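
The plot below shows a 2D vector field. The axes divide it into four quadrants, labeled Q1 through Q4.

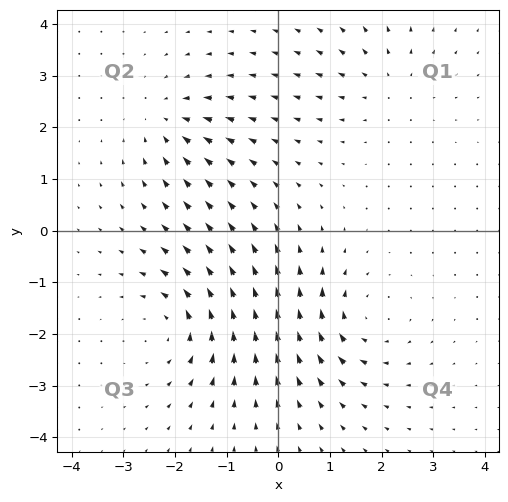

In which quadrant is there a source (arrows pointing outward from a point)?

The source sits at approximately (2.1, 2.8), which lies in quadrant Q1. The divergence there is about +2, positive as expected for a source.

Q1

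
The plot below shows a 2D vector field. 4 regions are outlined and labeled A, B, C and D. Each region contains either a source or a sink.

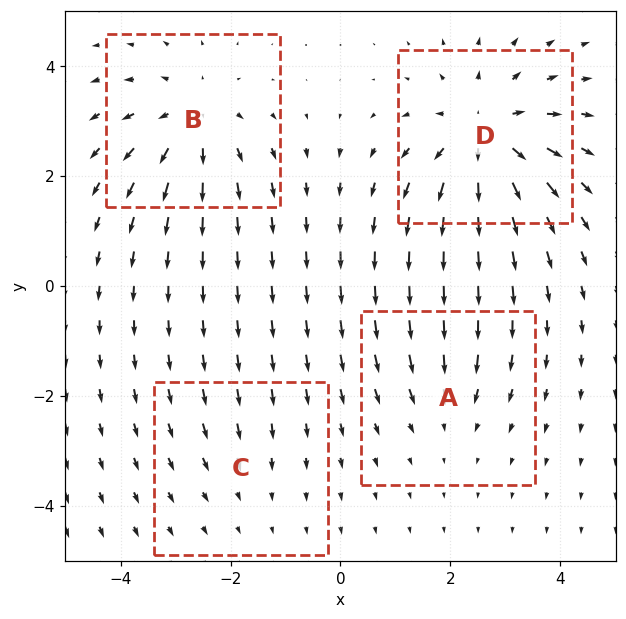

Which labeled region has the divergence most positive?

D

Divergence at each region's feature centre — A: about -3, B: about +5, C: about -2, D: about +6. Region D is most positive.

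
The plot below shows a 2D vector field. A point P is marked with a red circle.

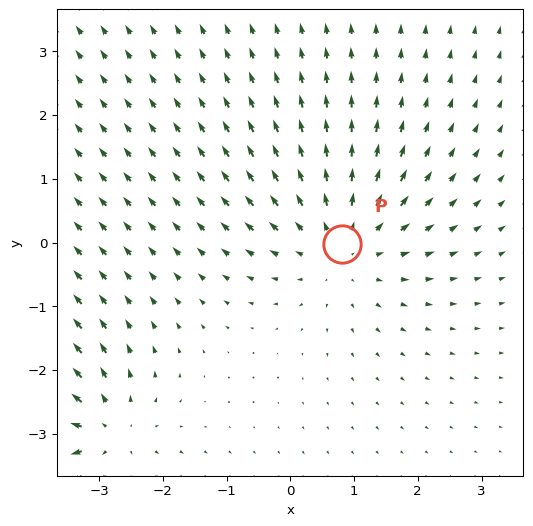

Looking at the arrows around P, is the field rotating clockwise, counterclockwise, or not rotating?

Near P at (0.8, -0.0) the arrows show no circulation. The curl there is ≈0.

not rotating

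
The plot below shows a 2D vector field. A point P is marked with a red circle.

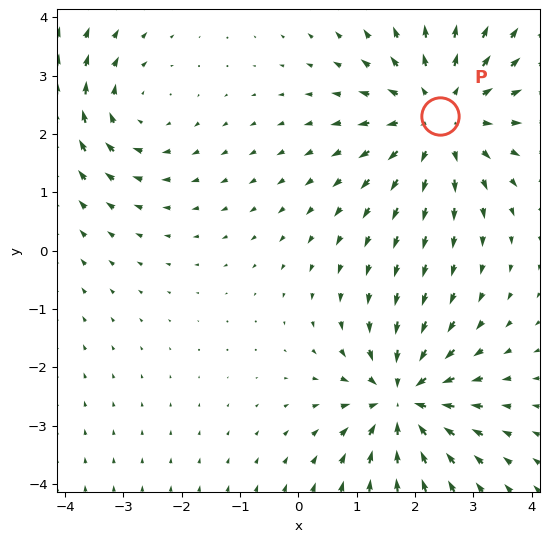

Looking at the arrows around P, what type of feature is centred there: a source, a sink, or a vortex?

At P (2.4, 2.3) the arrows spread outward. Divergence about +4, curl ≈0 — positive divergence with near-zero curl is a source.

source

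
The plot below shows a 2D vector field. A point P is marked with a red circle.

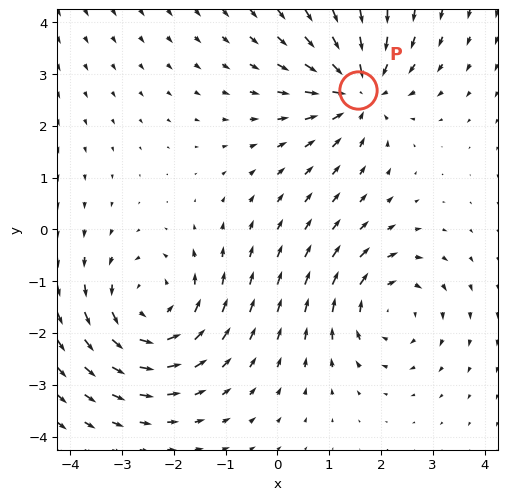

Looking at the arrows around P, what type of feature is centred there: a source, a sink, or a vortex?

At P (1.6, 2.7) the arrows converge inward. Divergence about -4, curl ≈0 — negative divergence with near-zero curl is a sink.

sink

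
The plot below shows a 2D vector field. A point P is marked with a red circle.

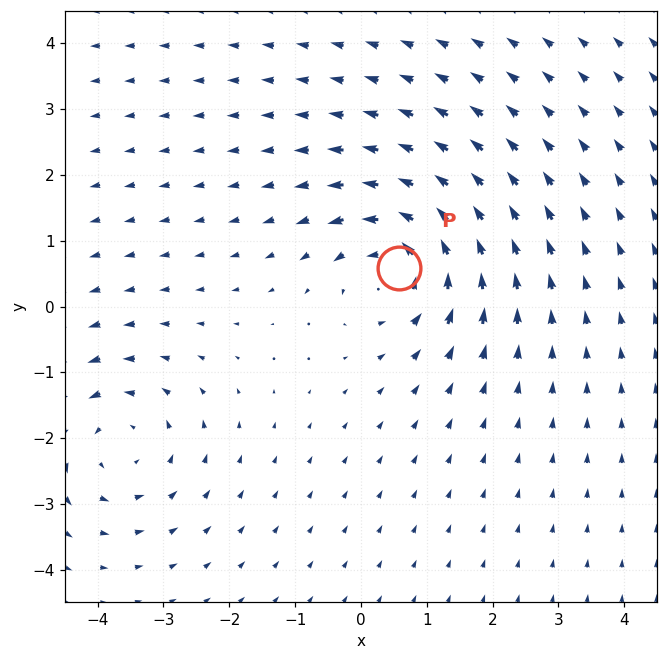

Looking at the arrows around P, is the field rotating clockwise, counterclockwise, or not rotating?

Near P at (0.6, 0.6) the arrows circulate counterclockwise. The curl (z-component) there is about +6; positive curl means counterclockwise rotation.

counterclockwise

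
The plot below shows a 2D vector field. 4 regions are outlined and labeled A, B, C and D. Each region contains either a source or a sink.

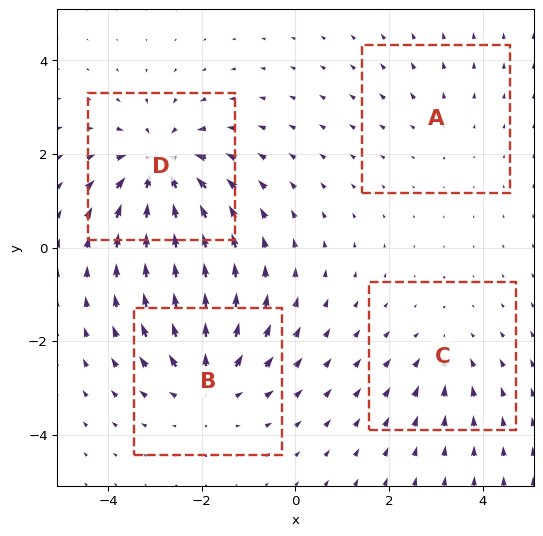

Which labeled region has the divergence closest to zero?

Divergence at each region's feature centre — A: about +2, B: about +5, C: about -3, D: about -7. Region A is closest to zero.

A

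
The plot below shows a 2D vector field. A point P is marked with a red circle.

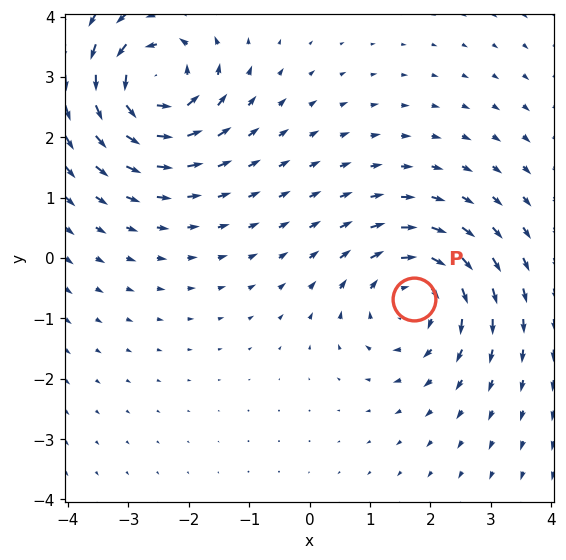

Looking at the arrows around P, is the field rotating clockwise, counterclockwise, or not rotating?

clockwise

Near P at (1.7, -0.7) the arrows circulate clockwise. The curl (z-component) there is about -4; negative curl means clockwise rotation.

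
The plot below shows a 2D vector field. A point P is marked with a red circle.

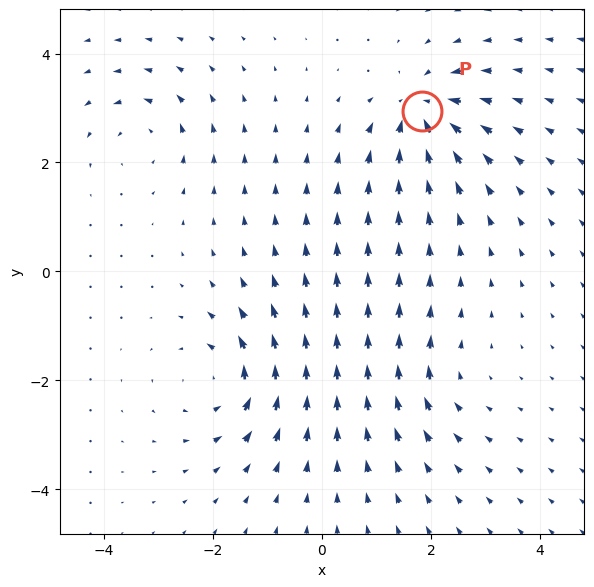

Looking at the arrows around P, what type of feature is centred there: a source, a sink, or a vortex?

At P (1.8, 2.9) the arrows converge inward. Divergence about -5, curl ≈0 — negative divergence with near-zero curl is a sink.

sink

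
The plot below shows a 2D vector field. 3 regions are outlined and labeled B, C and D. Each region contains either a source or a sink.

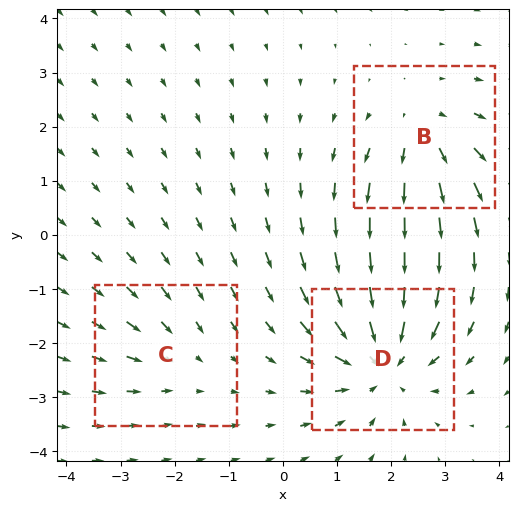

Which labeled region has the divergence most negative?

D

Divergence at each region's feature centre — B: about +3, C: about -2, D: about -5. Region D is most negative.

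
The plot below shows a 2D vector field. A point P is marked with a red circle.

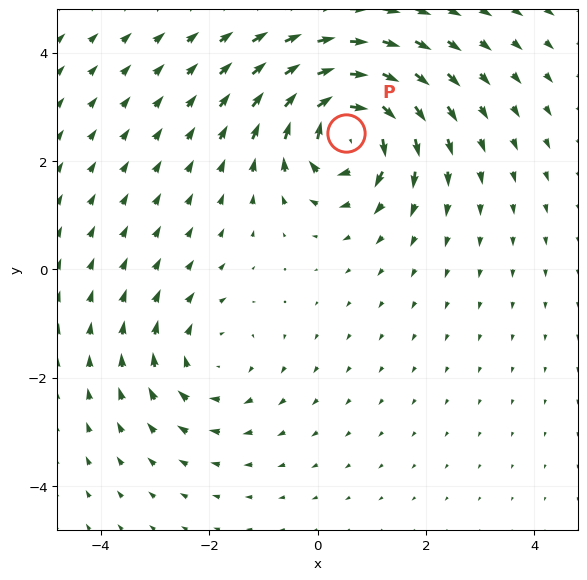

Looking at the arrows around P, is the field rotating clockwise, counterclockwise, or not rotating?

Near P at (0.5, 2.5) the arrows circulate clockwise. The curl (z-component) there is about -7; negative curl means clockwise rotation.

clockwise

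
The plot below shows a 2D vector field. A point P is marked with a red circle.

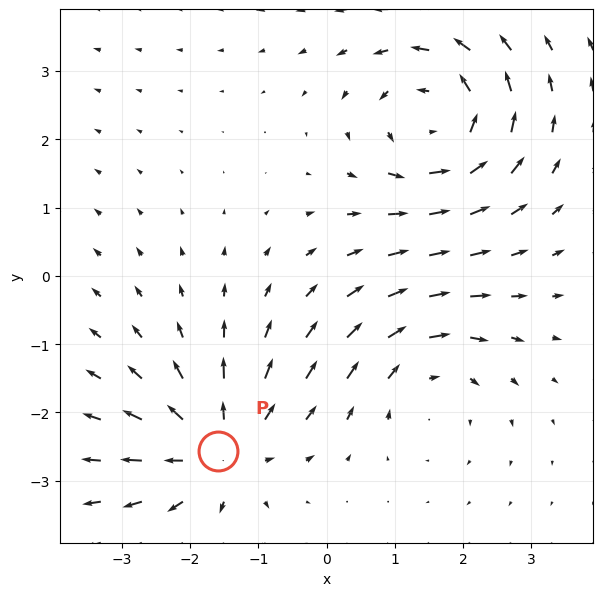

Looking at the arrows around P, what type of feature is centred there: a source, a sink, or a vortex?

source

At P (-1.6, -2.6) the arrows spread outward. Divergence about +4, curl ≈0 — positive divergence with near-zero curl is a source.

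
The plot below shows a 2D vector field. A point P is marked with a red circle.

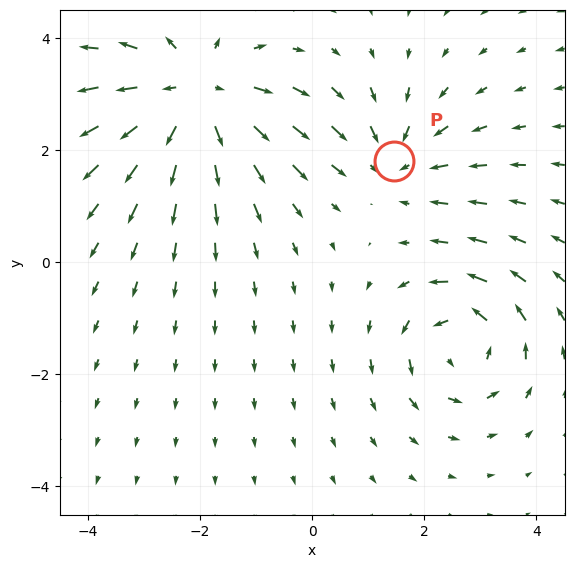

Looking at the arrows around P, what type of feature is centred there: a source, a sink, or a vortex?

sink

At P (1.5, 1.8) the arrows converge inward. Divergence about -2, curl ≈0 — negative divergence with near-zero curl is a sink.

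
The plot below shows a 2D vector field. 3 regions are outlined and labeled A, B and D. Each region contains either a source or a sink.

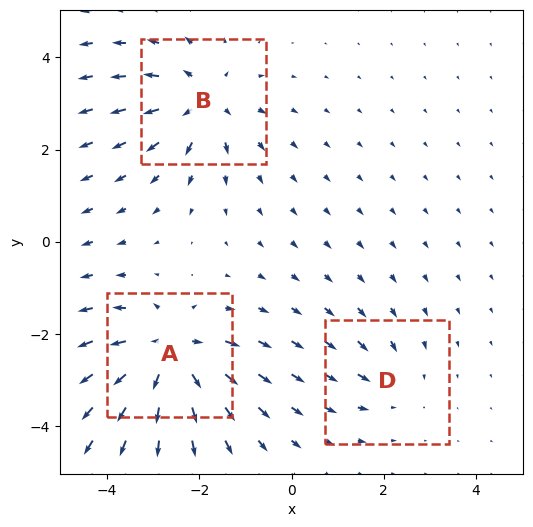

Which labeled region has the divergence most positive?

Divergence at each region's feature centre — A: about +5, B: about +4, D: about -2. Region A is most positive.

A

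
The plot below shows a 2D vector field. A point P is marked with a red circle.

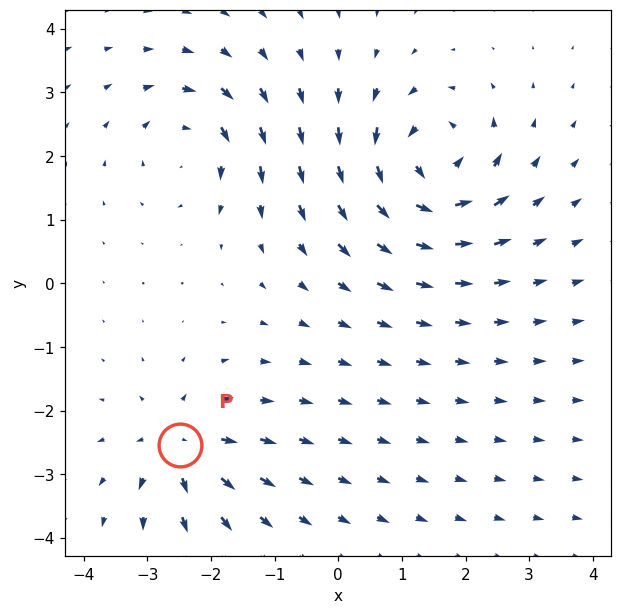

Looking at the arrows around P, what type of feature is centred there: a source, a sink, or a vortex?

At P (-2.5, -2.5) the arrows spread outward. Divergence about +5, curl ≈0 — positive divergence with near-zero curl is a source.

source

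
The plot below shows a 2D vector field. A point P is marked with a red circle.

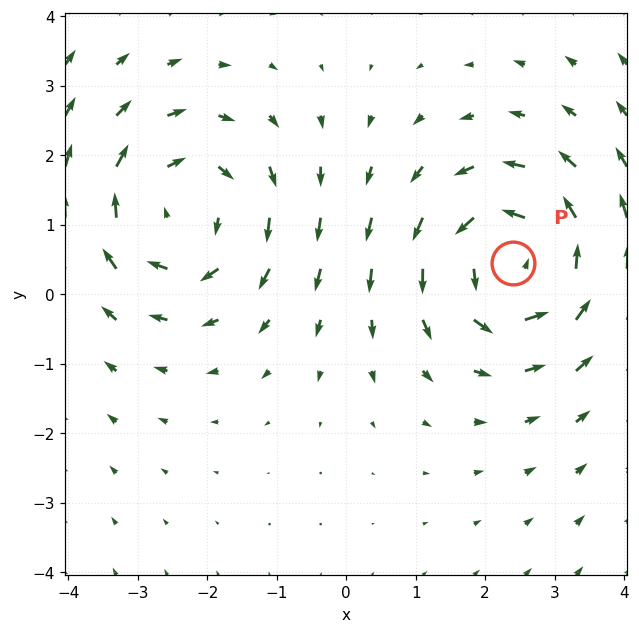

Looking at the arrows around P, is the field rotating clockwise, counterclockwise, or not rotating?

counterclockwise

Near P at (2.4, 0.5) the arrows circulate counterclockwise. The curl (z-component) there is about +4; positive curl means counterclockwise rotation.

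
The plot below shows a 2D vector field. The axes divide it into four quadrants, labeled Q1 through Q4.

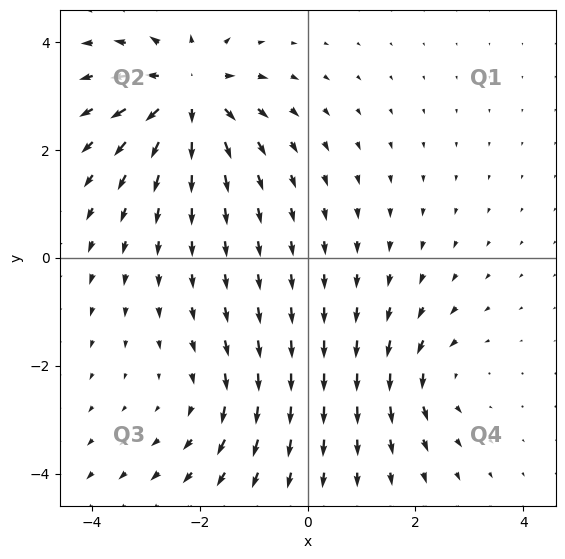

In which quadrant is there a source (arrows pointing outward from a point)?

Q2

The source sits at approximately (-2.2, 3.1), which lies in quadrant Q2. The divergence there is about +6, positive as expected for a source.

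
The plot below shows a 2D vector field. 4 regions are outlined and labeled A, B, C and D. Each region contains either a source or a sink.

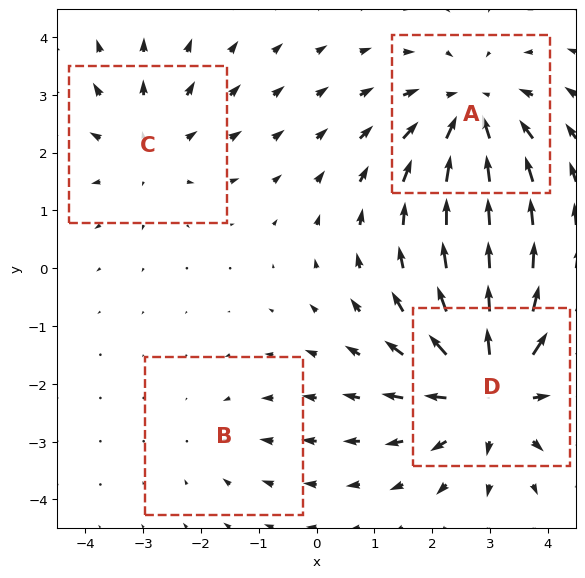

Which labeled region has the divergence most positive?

D

Divergence at each region's feature centre — A: about -4, B: about -2, C: about +3, D: about +6. Region D is most positive.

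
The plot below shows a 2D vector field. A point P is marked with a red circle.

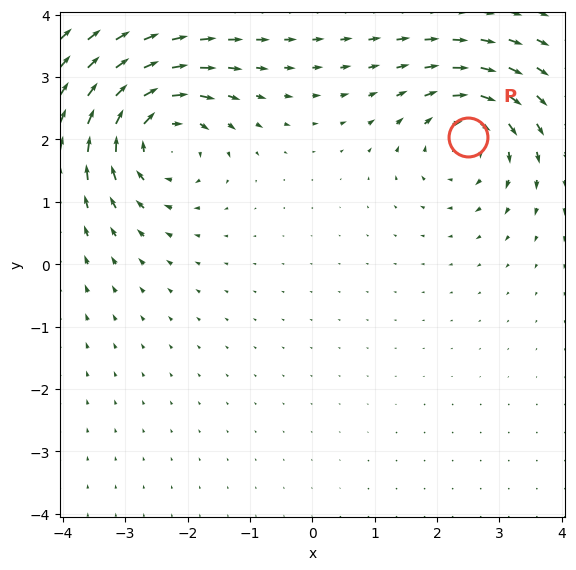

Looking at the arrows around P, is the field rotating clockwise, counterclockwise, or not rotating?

clockwise

Near P at (2.5, 2.0) the arrows circulate clockwise. The curl (z-component) there is about -5; negative curl means clockwise rotation.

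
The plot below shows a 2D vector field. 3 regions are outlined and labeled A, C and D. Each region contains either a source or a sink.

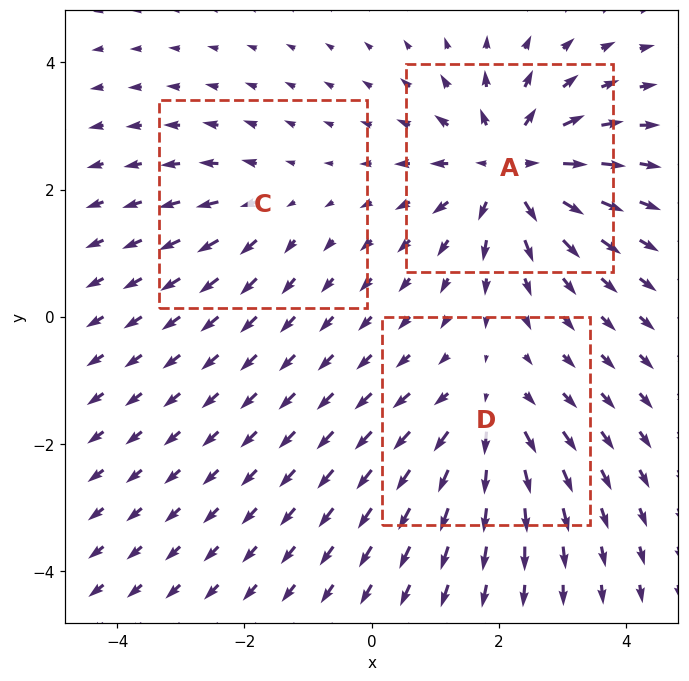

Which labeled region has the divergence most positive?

Divergence at each region's feature centre — A: about +5, C: about +2, D: about +3. Region A is most positive.

A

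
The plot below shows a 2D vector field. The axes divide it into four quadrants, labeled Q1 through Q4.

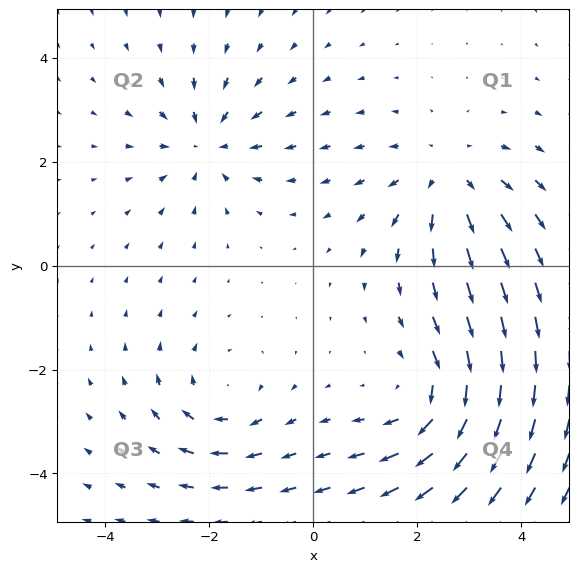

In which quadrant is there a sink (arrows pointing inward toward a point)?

Q2

The sink sits at approximately (-2.0, 2.3), which lies in quadrant Q2. The divergence there is about -3, negative as expected for a sink.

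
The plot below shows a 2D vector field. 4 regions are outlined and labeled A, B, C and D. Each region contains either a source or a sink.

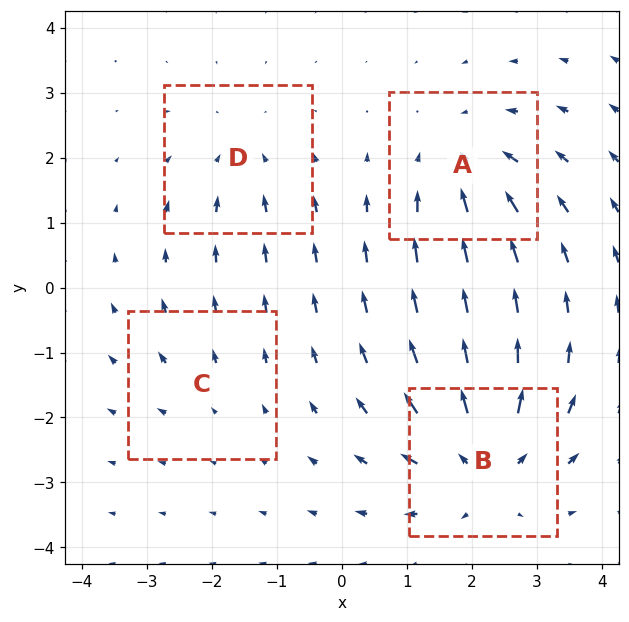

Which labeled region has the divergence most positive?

B

Divergence at each region's feature centre — A: about -4, B: about +6, C: about +2, D: about -3. Region B is most positive.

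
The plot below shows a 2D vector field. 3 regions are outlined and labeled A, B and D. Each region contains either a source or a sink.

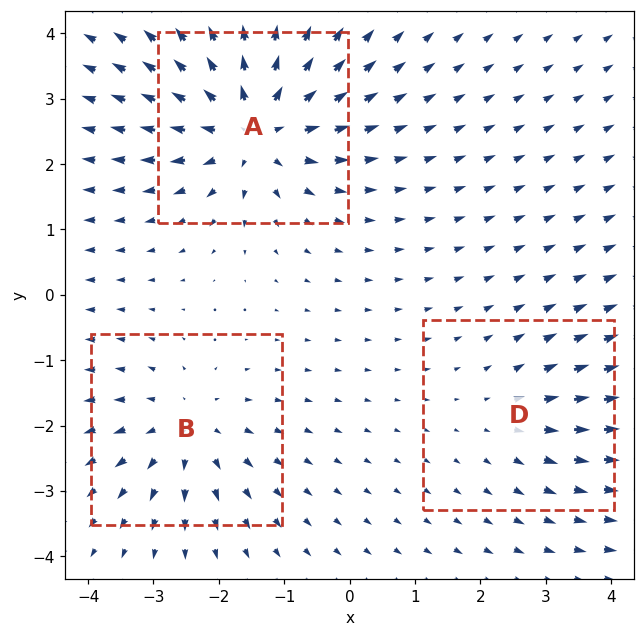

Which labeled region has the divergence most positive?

A

Divergence at each region's feature centre — A: about +5, B: about +3, D: about +2. Region A is most positive.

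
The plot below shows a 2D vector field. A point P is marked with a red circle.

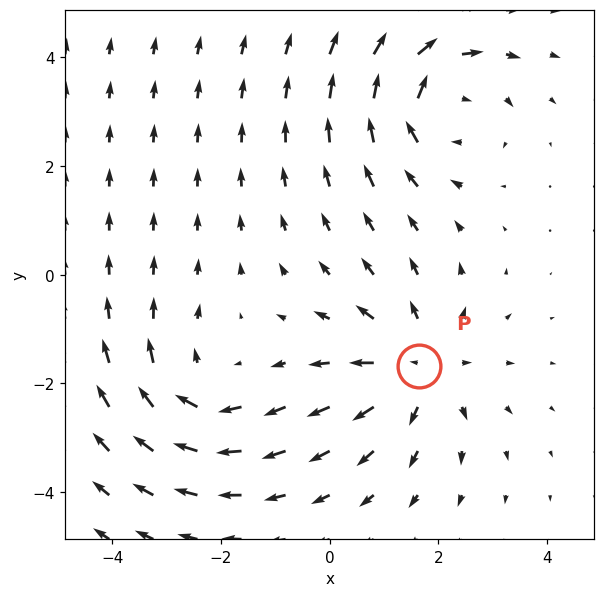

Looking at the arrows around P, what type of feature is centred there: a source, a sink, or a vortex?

At P (1.6, -1.7) the arrows spread outward. Divergence about +3, curl ≈0 — positive divergence with near-zero curl is a source.

source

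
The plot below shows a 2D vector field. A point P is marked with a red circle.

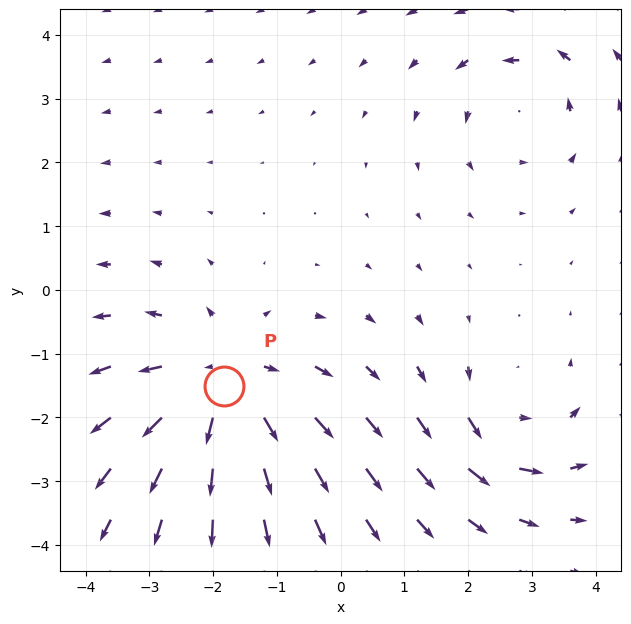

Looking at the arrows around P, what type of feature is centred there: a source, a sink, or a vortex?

source

At P (-1.8, -1.5) the arrows spread outward. Divergence about +4, curl ≈0 — positive divergence with near-zero curl is a source.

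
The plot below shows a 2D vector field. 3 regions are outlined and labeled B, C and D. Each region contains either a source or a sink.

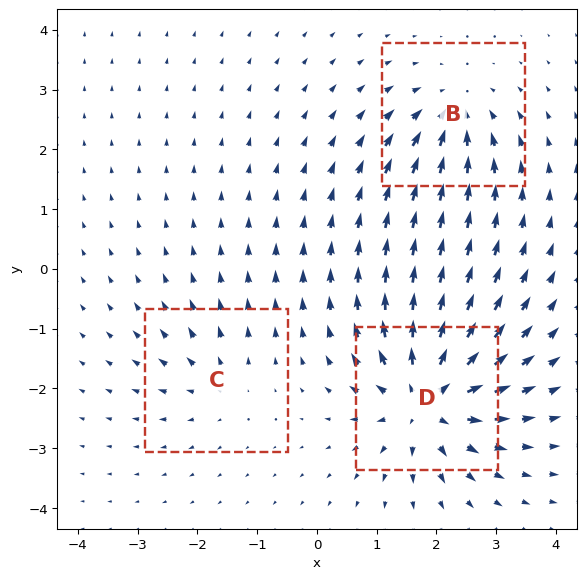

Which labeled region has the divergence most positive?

Divergence at each region's feature centre — B: about -4, C: about +3, D: about +7. Region D is most positive.

D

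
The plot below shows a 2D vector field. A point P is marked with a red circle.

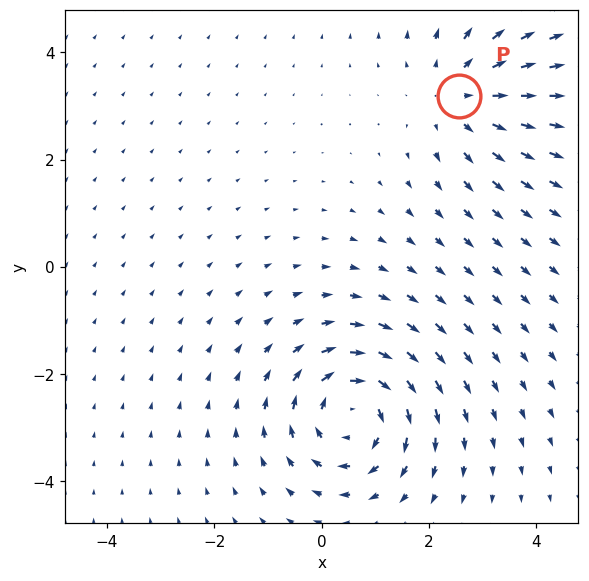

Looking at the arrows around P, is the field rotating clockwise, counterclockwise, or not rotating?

not rotating

Near P at (2.6, 3.2) the arrows show no circulation. The curl there is ≈0.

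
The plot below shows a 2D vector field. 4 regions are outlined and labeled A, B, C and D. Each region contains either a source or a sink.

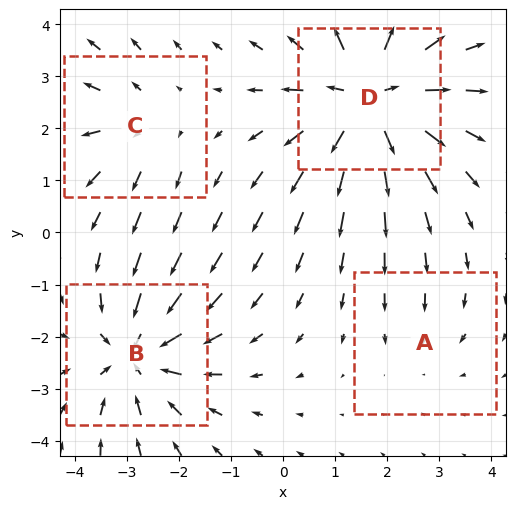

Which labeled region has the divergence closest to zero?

Divergence at each region's feature centre — A: about -2, B: about -5, C: about +3, D: about +6. Region A is closest to zero.

A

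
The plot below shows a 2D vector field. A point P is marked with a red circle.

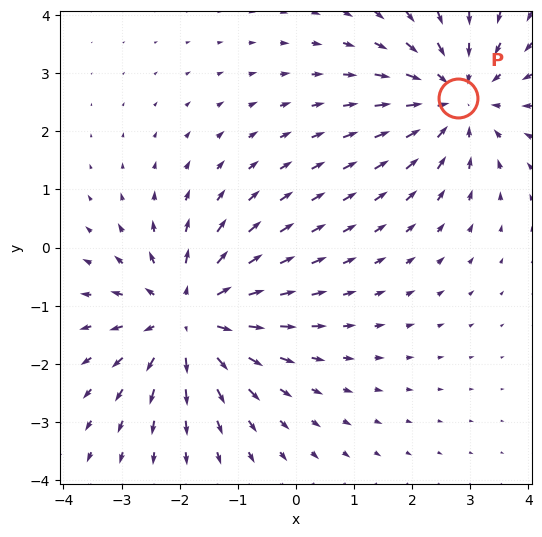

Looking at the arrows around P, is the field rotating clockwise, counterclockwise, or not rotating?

not rotating

Near P at (2.8, 2.6) the arrows show no circulation. The curl there is ≈0.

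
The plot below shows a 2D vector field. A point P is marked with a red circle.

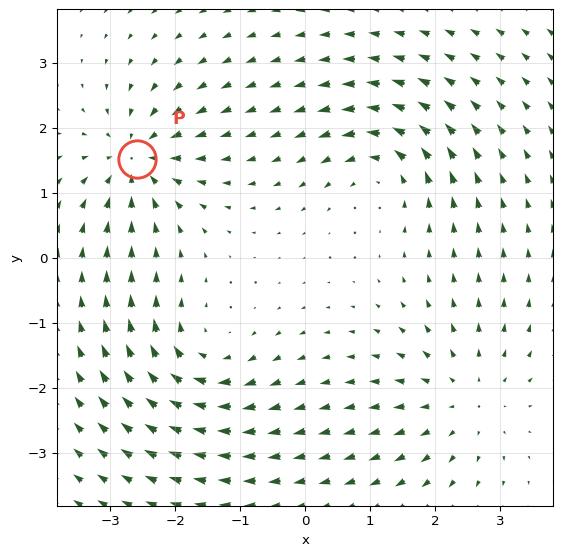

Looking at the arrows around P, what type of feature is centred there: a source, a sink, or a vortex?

At P (-2.6, 1.5) the arrows converge inward. Divergence about -6, curl ≈0 — negative divergence with near-zero curl is a sink.

sink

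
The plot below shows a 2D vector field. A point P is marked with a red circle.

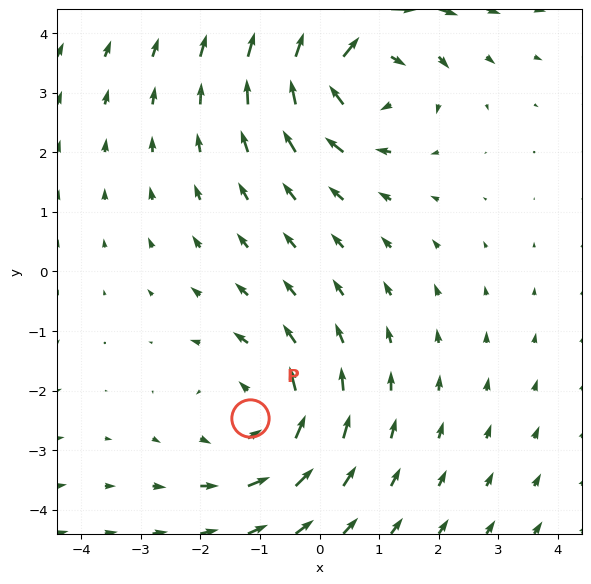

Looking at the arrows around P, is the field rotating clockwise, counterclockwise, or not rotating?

counterclockwise

Near P at (-1.2, -2.5) the arrows circulate counterclockwise. The curl (z-component) there is about +3; positive curl means counterclockwise rotation.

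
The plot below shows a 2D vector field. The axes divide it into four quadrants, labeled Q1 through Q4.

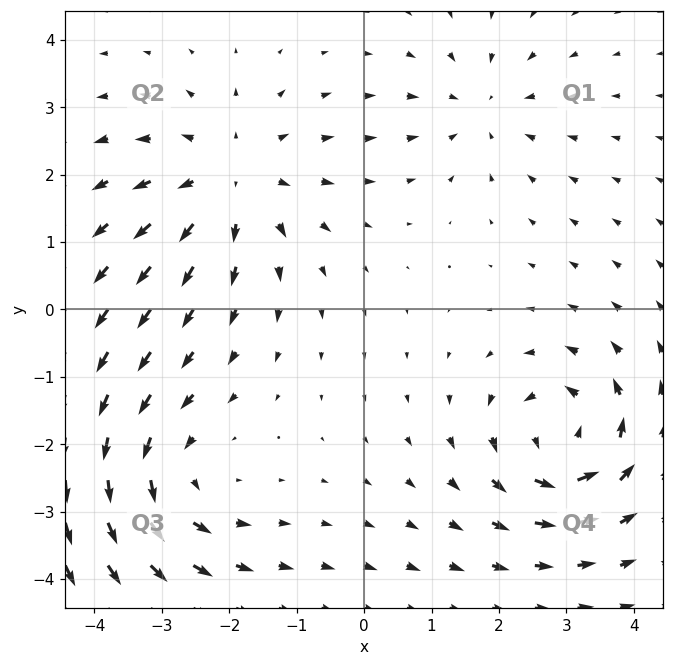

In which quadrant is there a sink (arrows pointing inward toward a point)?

The sink sits at approximately (1.7, 3.0), which lies in quadrant Q1. The divergence there is about -3, negative as expected for a sink.

Q1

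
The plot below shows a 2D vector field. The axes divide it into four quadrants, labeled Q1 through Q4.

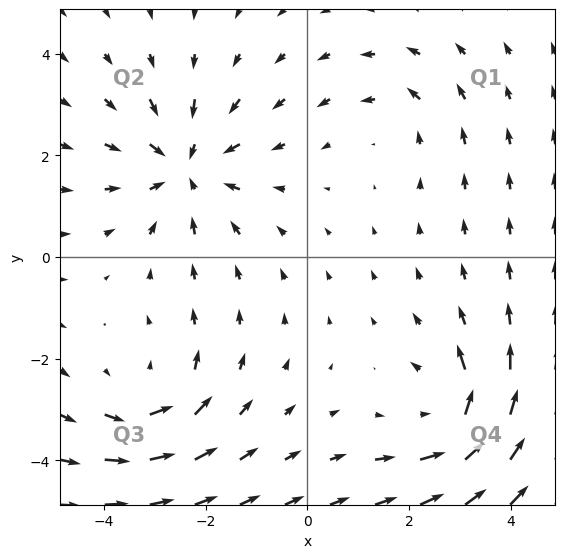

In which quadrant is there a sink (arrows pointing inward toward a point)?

The sink sits at approximately (-2.4, 1.8), which lies in quadrant Q2. The divergence there is about -5, negative as expected for a sink.

Q2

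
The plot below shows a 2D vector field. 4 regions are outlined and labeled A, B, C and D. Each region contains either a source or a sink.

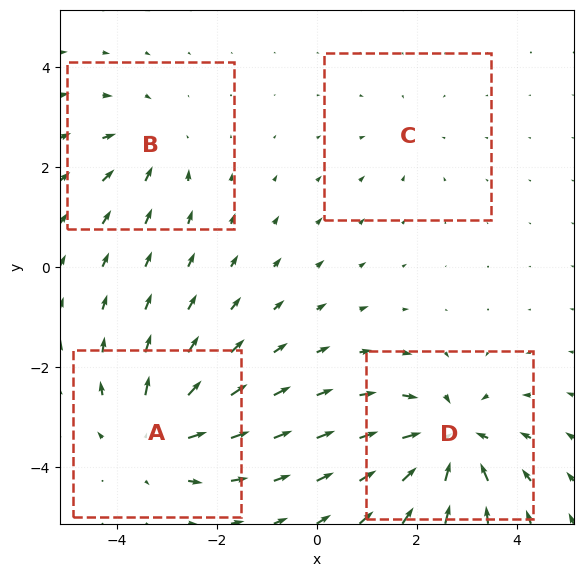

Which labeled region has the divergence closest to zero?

C

Divergence at each region's feature centre — A: about +5, B: about -4, C: about -2, D: about -7. Region C is closest to zero.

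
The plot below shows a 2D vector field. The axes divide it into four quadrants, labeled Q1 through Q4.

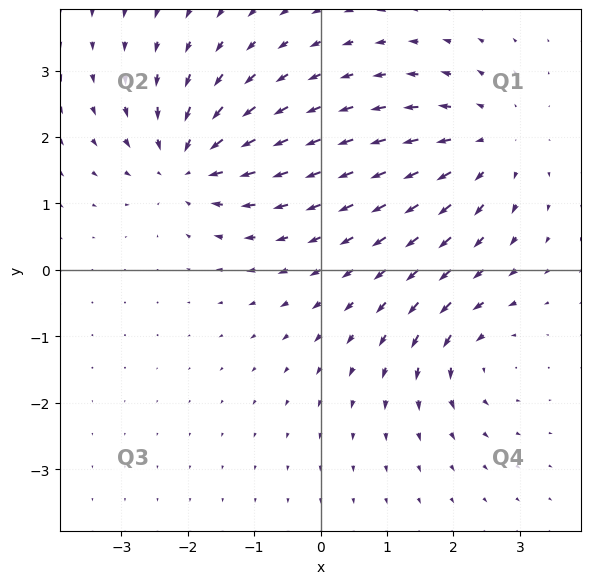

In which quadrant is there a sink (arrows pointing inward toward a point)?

Q2

The sink sits at approximately (-2.0, 1.6), which lies in quadrant Q2. The divergence there is about -5, negative as expected for a sink.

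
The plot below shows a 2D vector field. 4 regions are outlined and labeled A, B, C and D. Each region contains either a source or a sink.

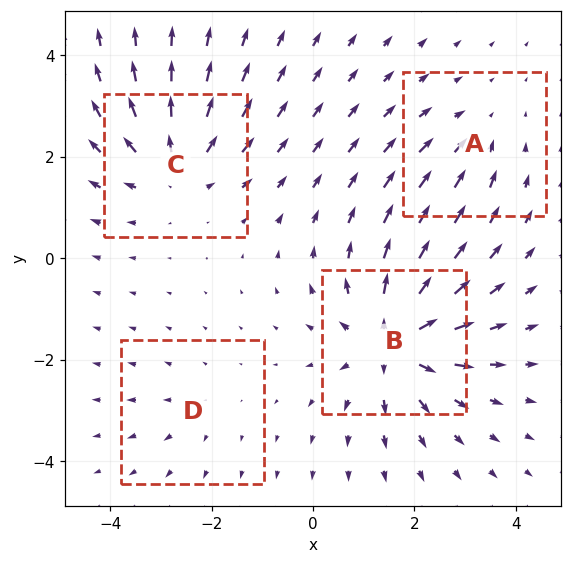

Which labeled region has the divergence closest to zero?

D

Divergence at each region's feature centre — A: about -3, B: about +7, C: about +5, D: about +2. Region D is closest to zero.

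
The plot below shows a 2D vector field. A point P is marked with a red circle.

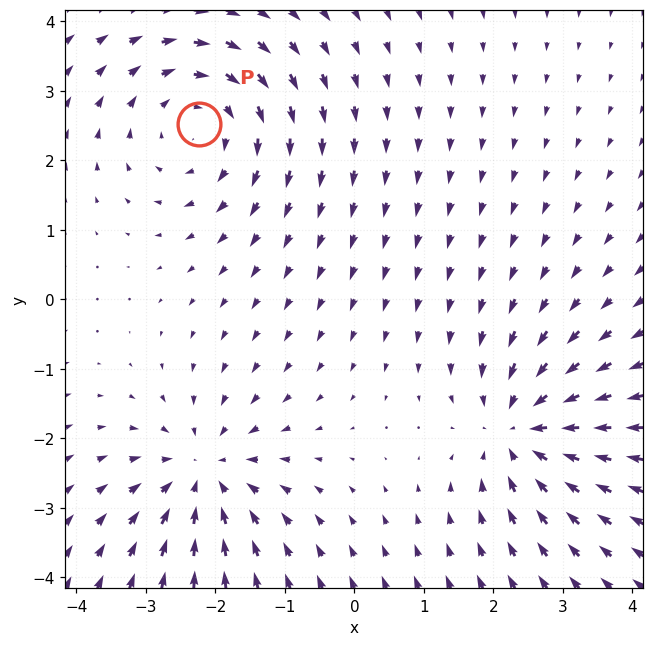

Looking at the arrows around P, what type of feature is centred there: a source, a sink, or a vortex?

vortex

At P (-2.2, 2.5) the arrows circulate clockwise. Divergence ≈0, curl about -4 — near-zero divergence with nonzero curl is a vortex.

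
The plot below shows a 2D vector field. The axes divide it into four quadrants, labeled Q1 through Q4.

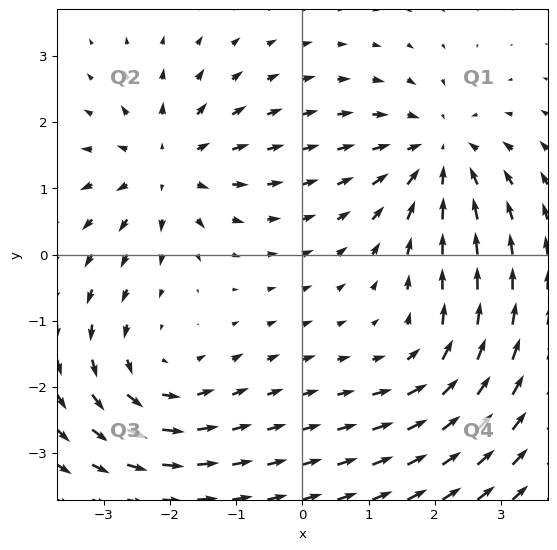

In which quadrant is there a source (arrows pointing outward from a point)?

The source sits at approximately (-2.0, 1.3), which lies in quadrant Q2. The divergence there is about +5, positive as expected for a source.

Q2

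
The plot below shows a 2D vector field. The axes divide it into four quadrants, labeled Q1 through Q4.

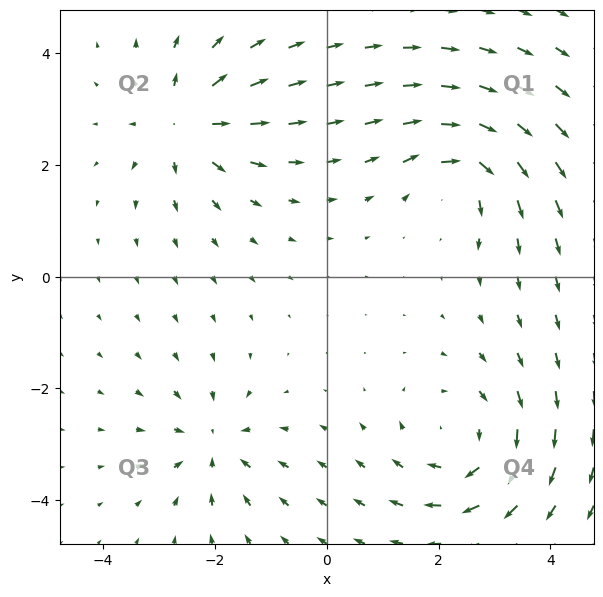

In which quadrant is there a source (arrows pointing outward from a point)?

Q2

The source sits at approximately (-2.5, 2.8), which lies in quadrant Q2. The divergence there is about +5, positive as expected for a source.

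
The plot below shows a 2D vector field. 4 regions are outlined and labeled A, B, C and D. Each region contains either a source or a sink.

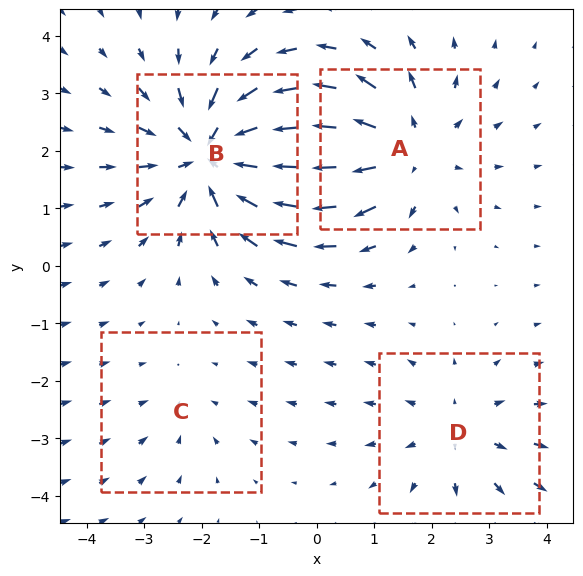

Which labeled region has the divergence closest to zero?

Divergence at each region's feature centre — A: about +4, B: about -6, C: about -2, D: about +3. Region C is closest to zero.

C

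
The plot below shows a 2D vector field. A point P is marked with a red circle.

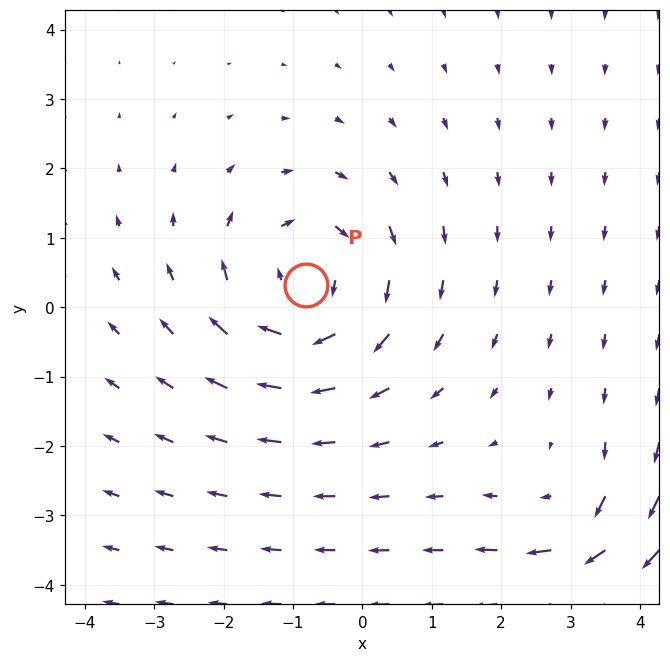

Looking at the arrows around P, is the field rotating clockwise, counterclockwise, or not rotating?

clockwise

Near P at (-0.8, 0.3) the arrows circulate clockwise. The curl (z-component) there is about -5; negative curl means clockwise rotation.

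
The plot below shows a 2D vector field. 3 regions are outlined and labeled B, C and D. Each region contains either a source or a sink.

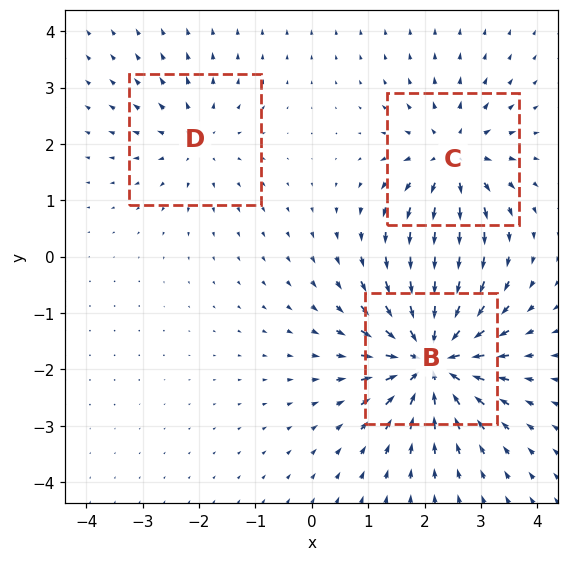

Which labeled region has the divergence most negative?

B

Divergence at each region's feature centre — B: about -6, C: about +4, D: about +3. Region B is most negative.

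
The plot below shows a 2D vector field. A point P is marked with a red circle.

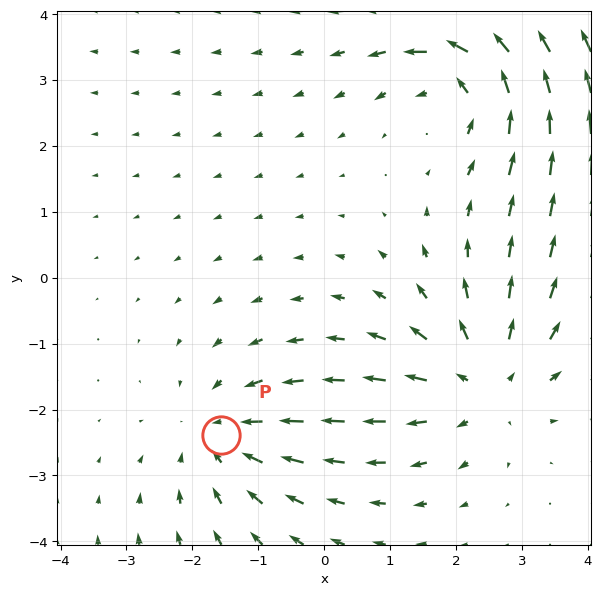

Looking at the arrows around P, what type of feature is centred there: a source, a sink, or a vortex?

At P (-1.6, -2.4) the arrows converge inward. Divergence about -3, curl ≈0 — negative divergence with near-zero curl is a sink.

sink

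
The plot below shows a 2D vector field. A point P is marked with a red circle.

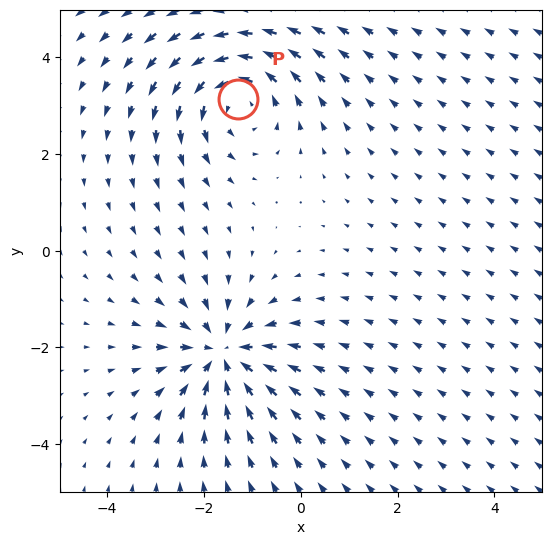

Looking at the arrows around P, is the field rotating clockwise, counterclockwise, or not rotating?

counterclockwise

Near P at (-1.3, 3.1) the arrows circulate counterclockwise. The curl (z-component) there is about +3; positive curl means counterclockwise rotation.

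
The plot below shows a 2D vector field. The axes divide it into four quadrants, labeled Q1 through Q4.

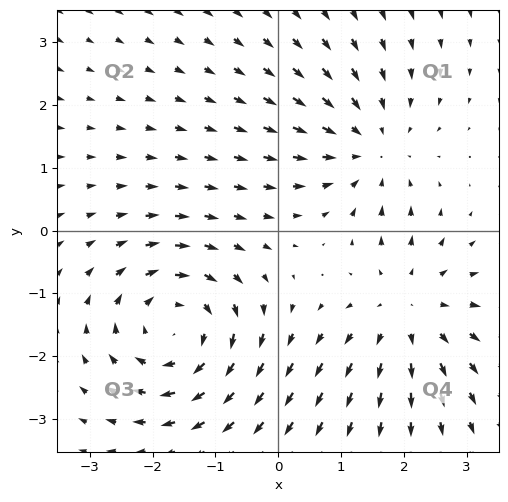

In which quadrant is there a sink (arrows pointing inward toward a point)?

The sink sits at approximately (1.5, 1.3), which lies in quadrant Q1. The divergence there is about -2, negative as expected for a sink.

Q1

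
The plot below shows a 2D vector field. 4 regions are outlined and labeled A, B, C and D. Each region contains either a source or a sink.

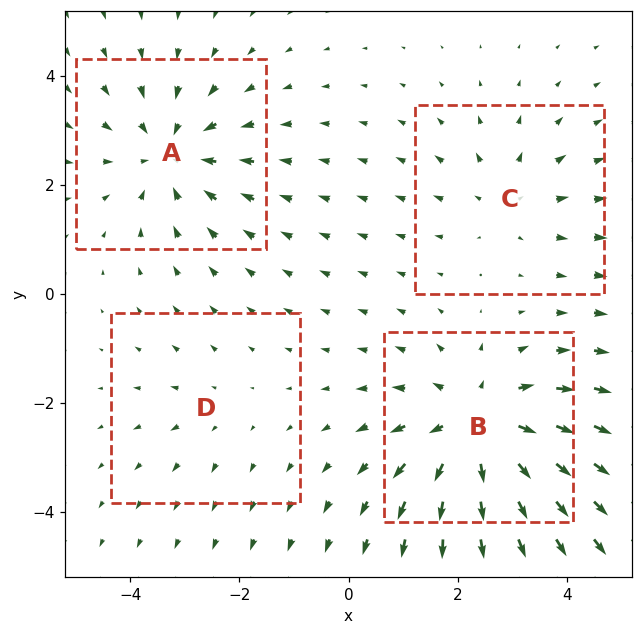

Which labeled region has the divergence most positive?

B

Divergence at each region's feature centre — A: about -4, B: about +6, C: about +3, D: about +2. Region B is most positive.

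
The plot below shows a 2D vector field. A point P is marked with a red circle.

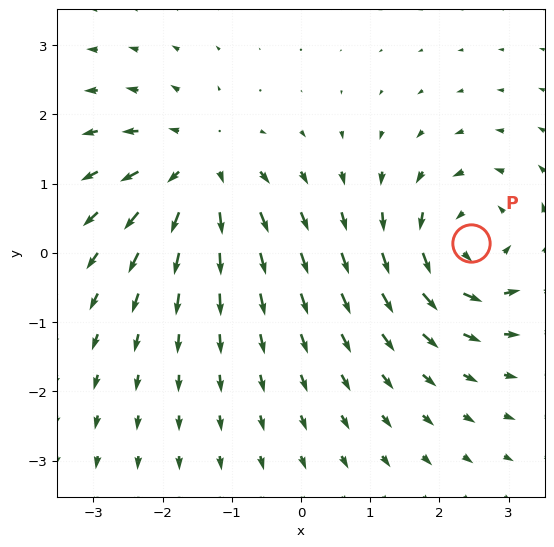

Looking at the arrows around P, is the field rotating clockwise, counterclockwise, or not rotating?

counterclockwise

Near P at (2.5, 0.1) the arrows circulate counterclockwise. The curl (z-component) there is about +5; positive curl means counterclockwise rotation.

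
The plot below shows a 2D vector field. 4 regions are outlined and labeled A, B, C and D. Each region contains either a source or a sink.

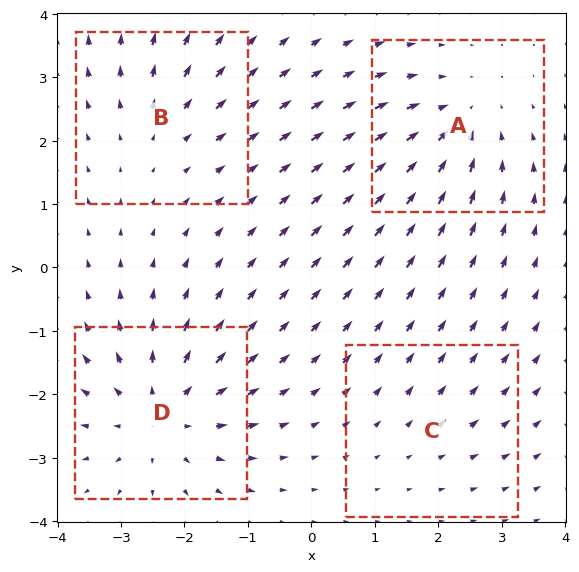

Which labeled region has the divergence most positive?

Divergence at each region's feature centre — A: about -4, B: about +3, C: about +2, D: about +6. Region D is most positive.

D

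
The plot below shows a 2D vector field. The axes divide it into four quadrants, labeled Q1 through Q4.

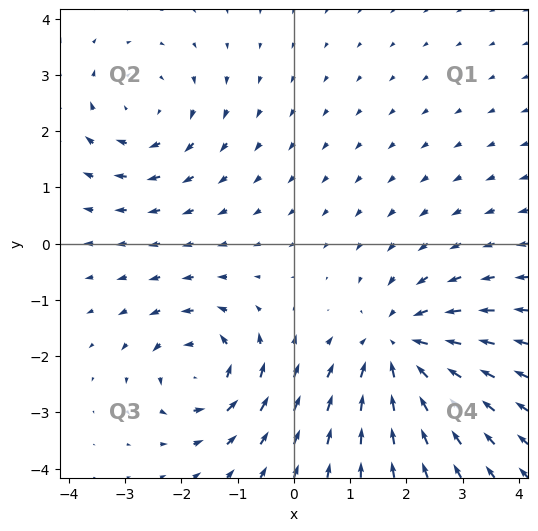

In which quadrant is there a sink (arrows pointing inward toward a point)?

The sink sits at approximately (1.8, -1.8), which lies in quadrant Q4. The divergence there is about -3, negative as expected for a sink.

Q4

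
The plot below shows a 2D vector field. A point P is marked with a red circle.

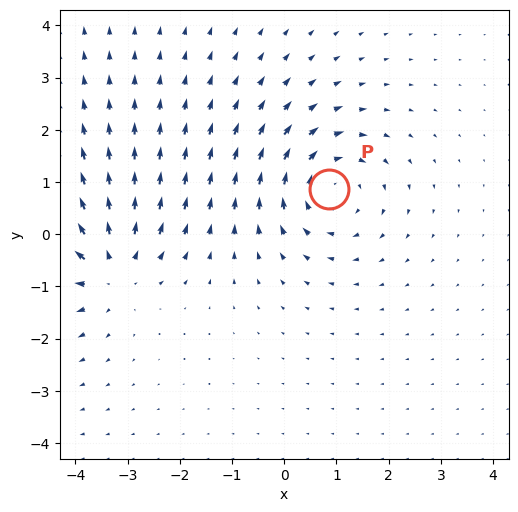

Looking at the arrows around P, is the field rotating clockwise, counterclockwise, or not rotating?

Near P at (0.9, 0.9) the arrows circulate clockwise. The curl (z-component) there is about -4; negative curl means clockwise rotation.

clockwise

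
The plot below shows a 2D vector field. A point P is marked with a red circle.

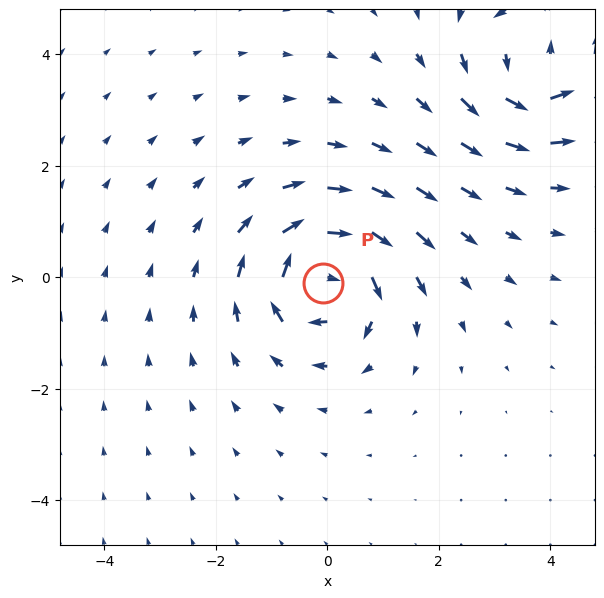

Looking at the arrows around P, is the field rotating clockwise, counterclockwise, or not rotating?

Near P at (-0.1, -0.1) the arrows circulate clockwise. The curl (z-component) there is about -6; negative curl means clockwise rotation.

clockwise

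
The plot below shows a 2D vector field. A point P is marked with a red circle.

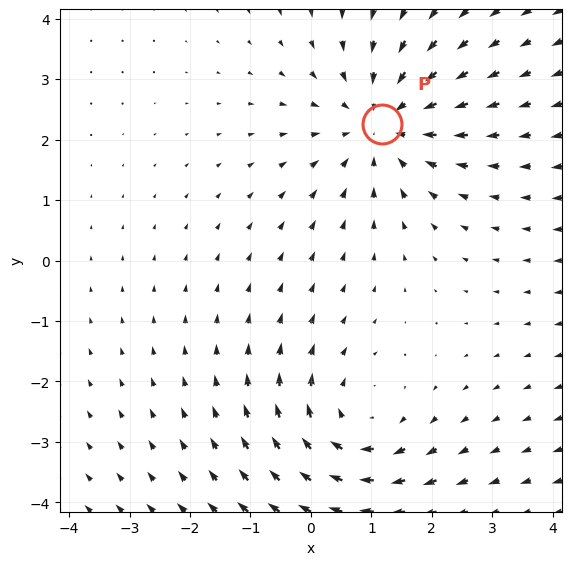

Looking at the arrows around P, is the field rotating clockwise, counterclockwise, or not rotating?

not rotating

Near P at (1.2, 2.3) the arrows show no circulation. The curl there is ≈0.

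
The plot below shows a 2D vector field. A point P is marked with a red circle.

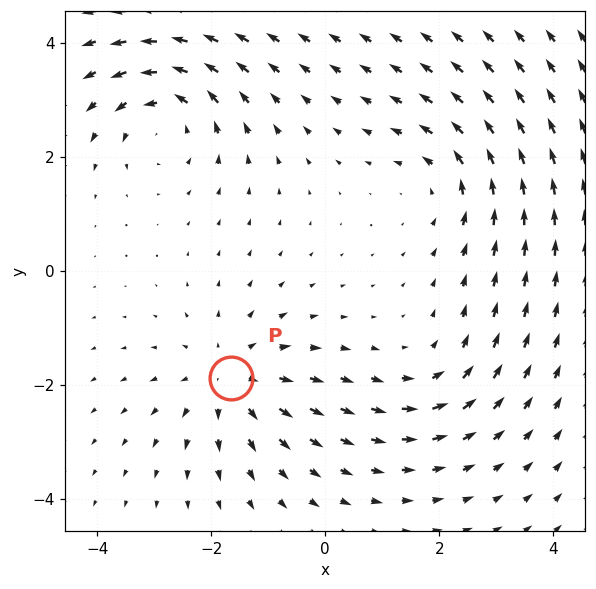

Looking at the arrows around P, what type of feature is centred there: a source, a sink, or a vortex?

At P (-1.7, -1.9) the arrows spread outward. Divergence about +4, curl ≈0 — positive divergence with near-zero curl is a source.

source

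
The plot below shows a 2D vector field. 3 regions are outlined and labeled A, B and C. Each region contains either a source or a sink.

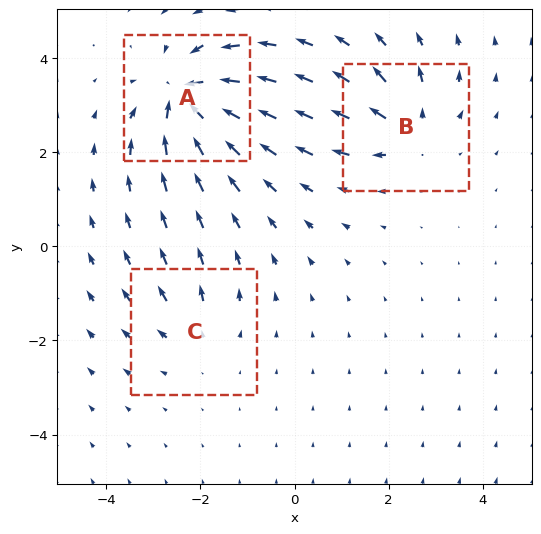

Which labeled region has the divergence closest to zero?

C

Divergence at each region's feature centre — A: about -6, B: about +4, C: about +2. Region C is closest to zero.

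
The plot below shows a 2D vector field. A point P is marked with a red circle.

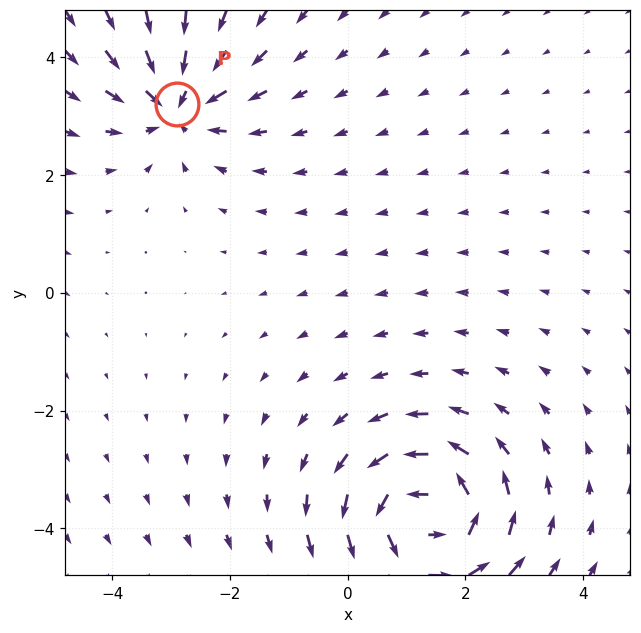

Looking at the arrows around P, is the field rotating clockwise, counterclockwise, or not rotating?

Near P at (-2.9, 3.2) the arrows show no circulation. The curl there is ≈0.

not rotating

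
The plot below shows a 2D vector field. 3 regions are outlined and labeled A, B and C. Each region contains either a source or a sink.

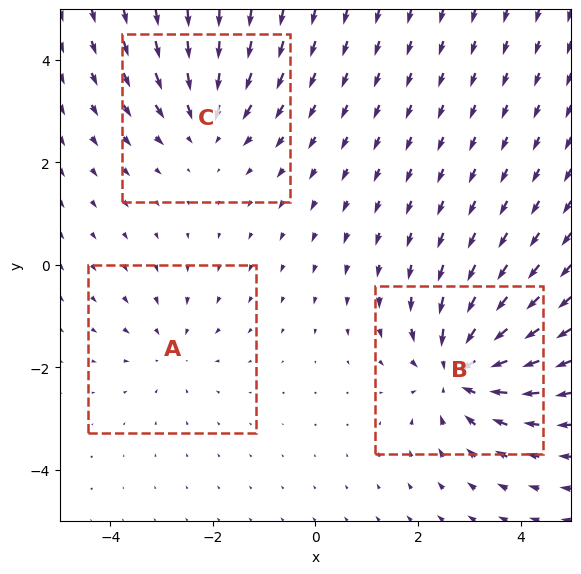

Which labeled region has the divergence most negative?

Divergence at each region's feature centre — A: about -2, B: about -5, C: about -3. Region B is most negative.

B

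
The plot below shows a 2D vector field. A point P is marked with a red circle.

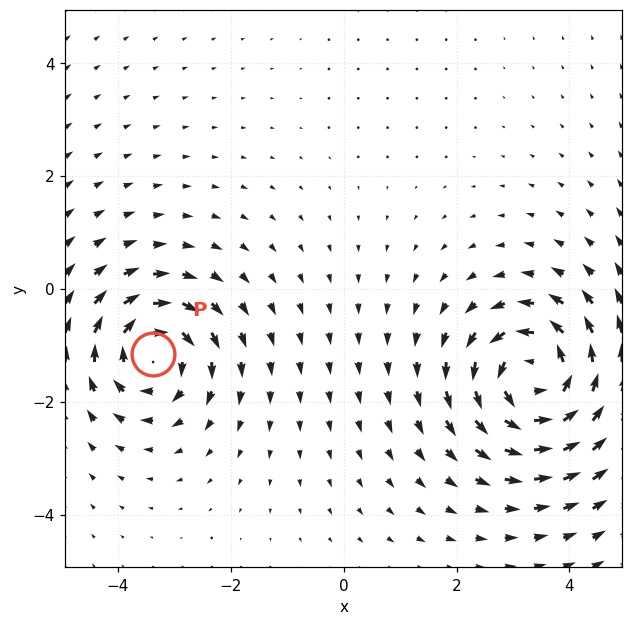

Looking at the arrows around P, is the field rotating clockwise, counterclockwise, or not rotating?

clockwise

Near P at (-3.4, -1.2) the arrows circulate clockwise. The curl (z-component) there is about -5; negative curl means clockwise rotation.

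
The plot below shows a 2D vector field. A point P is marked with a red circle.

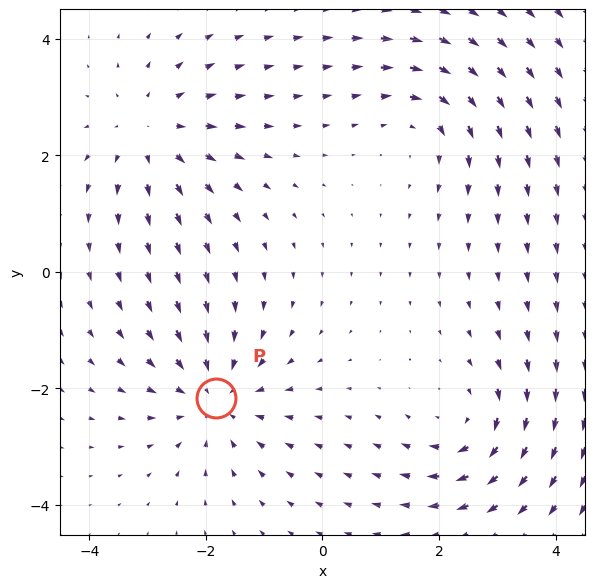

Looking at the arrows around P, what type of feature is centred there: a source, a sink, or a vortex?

At P (-1.8, -2.2) the arrows converge inward. Divergence about -4, curl ≈0 — negative divergence with near-zero curl is a sink.

sink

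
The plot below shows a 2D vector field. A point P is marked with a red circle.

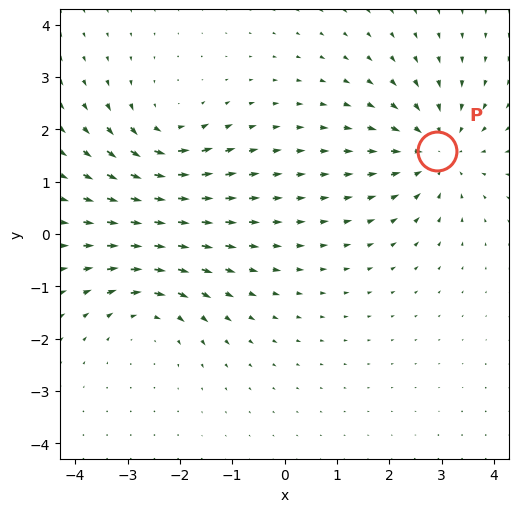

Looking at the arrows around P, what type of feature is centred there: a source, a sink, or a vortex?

At P (2.9, 1.6) the arrows converge inward. Divergence about -4, curl ≈0 — negative divergence with near-zero curl is a sink.

sink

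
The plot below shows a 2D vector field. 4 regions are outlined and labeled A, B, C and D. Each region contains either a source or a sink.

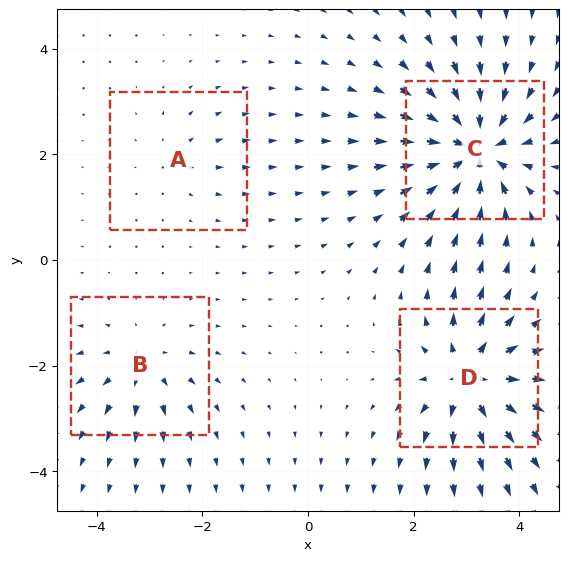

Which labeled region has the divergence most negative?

C

Divergence at each region's feature centre — A: about +2, B: about +4, C: about -8, D: about +7. Region C is most negative.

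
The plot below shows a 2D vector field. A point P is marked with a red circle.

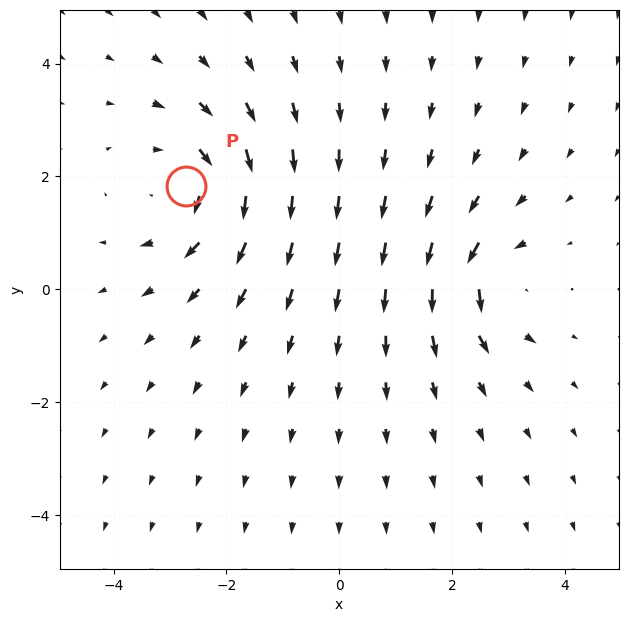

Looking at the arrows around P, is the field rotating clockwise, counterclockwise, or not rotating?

clockwise

Near P at (-2.7, 1.8) the arrows circulate clockwise. The curl (z-component) there is about -4; negative curl means clockwise rotation.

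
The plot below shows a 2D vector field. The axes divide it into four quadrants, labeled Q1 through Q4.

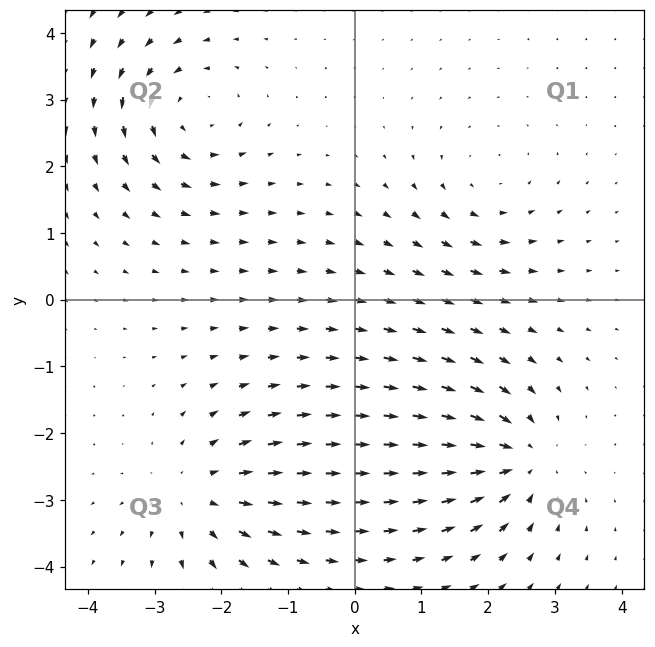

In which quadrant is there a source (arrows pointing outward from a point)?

Q3

The source sits at approximately (-2.3, -2.9), which lies in quadrant Q3. The divergence there is about +4, positive as expected for a source.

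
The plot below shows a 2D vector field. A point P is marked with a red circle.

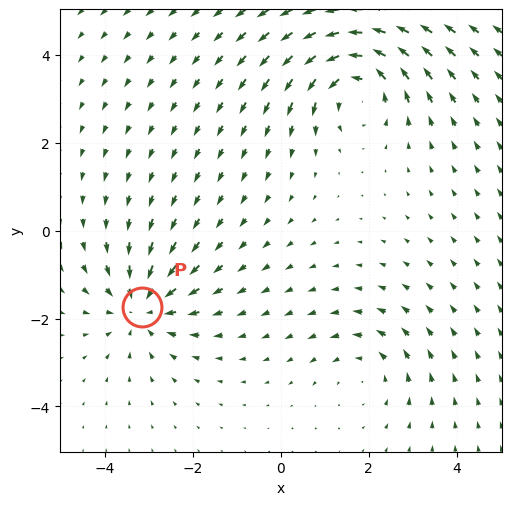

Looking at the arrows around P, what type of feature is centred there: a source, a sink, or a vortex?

At P (-3.2, -1.7) the arrows converge inward. Divergence about -4, curl ≈0 — negative divergence with near-zero curl is a sink.

sink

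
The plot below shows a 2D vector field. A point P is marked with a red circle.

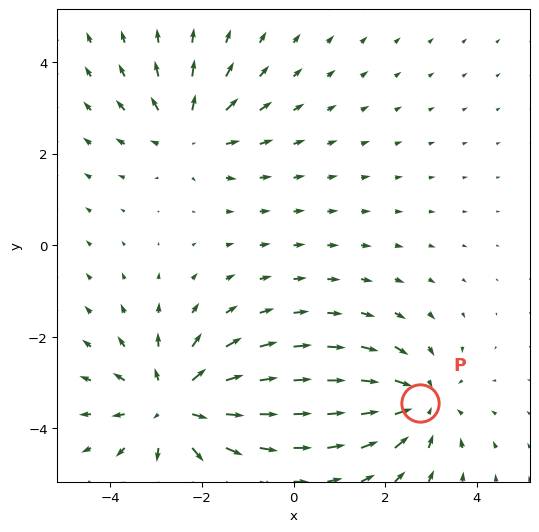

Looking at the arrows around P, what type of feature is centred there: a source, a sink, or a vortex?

At P (2.8, -3.4) the arrows converge inward. Divergence about -3, curl ≈0 — negative divergence with near-zero curl is a sink.

sink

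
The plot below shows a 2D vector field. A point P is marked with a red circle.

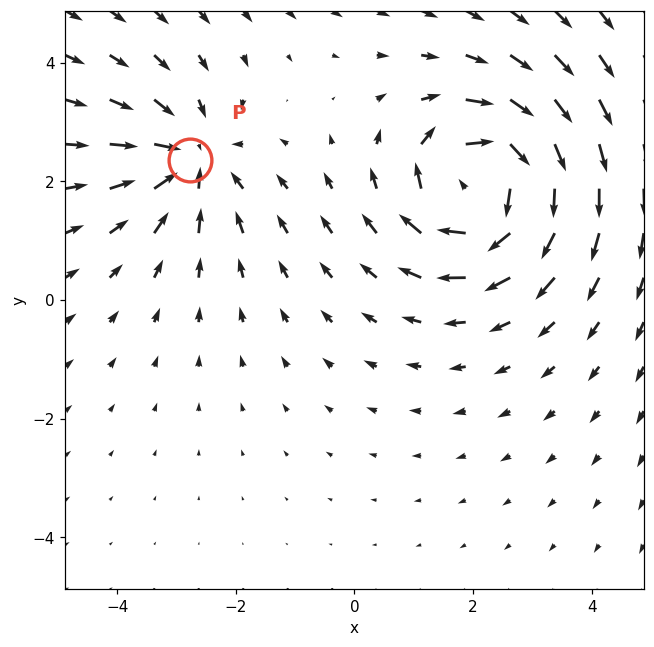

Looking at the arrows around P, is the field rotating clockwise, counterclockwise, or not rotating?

Near P at (-2.8, 2.4) the arrows show no circulation. The curl there is ≈0.

not rotating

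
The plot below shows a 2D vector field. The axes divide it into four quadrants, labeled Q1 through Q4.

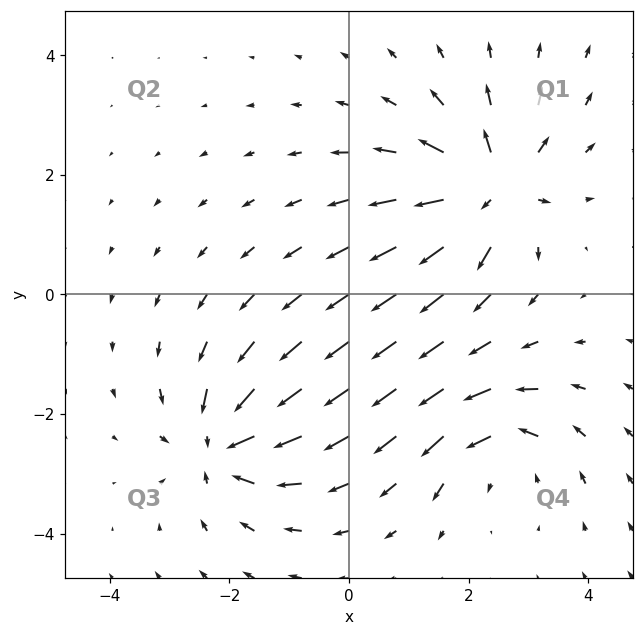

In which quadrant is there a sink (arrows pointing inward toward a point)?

Q3

The sink sits at approximately (-2.1, -2.5), which lies in quadrant Q3. The divergence there is about -5, negative as expected for a sink.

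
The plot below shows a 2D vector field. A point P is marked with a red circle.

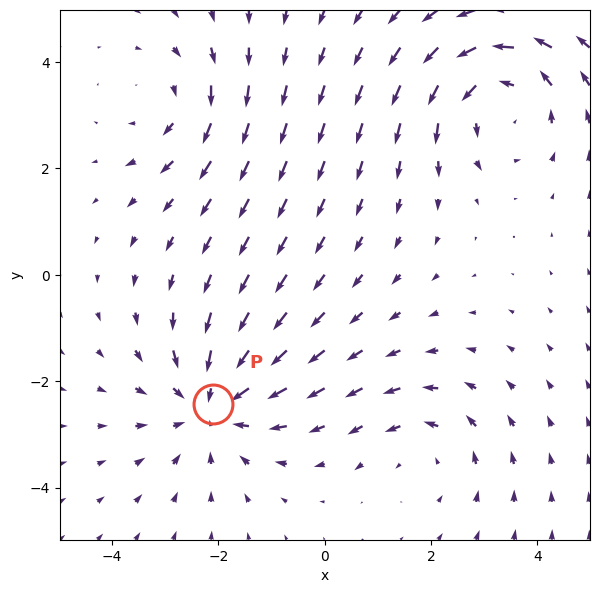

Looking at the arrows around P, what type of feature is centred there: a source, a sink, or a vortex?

sink

At P (-2.1, -2.4) the arrows converge inward. Divergence about -3, curl ≈0 — negative divergence with near-zero curl is a sink.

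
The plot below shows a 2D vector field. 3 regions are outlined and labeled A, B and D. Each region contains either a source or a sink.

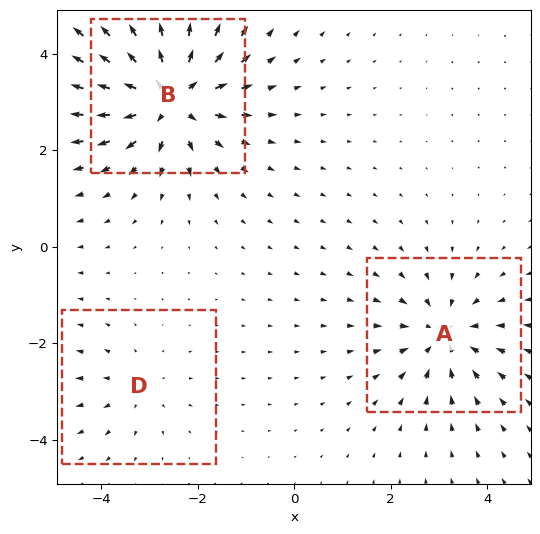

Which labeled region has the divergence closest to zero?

Divergence at each region's feature centre — A: about -4, B: about +5, D: about +2. Region D is closest to zero.

D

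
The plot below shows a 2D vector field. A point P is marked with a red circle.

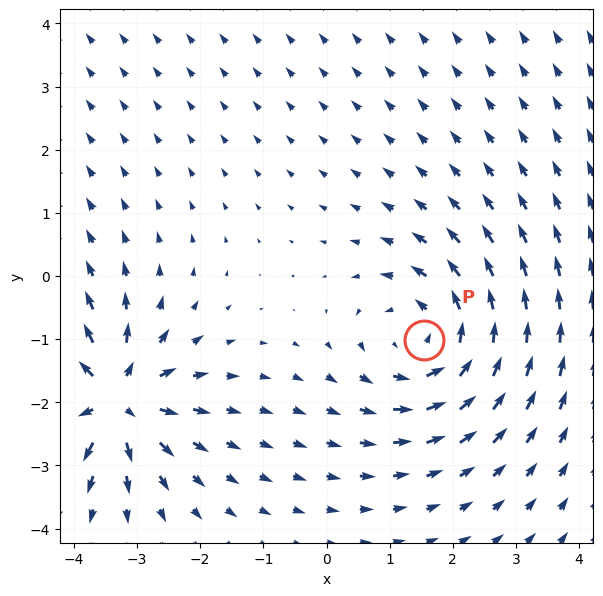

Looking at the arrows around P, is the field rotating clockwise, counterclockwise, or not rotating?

counterclockwise

Near P at (1.5, -1.0) the arrows circulate counterclockwise. The curl (z-component) there is about +4; positive curl means counterclockwise rotation.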